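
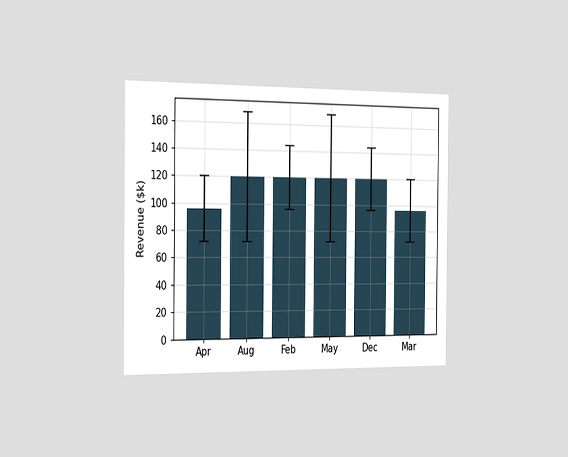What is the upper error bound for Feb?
$144k

The chart is viewed slightly from the left. The Feb bar's upper whisker reaches $144k.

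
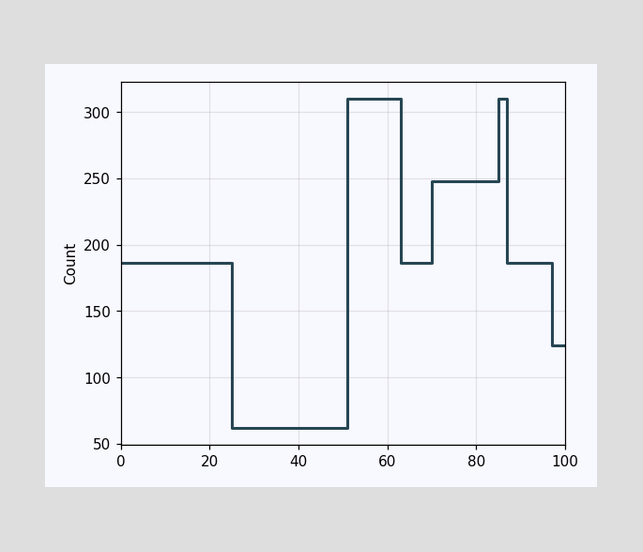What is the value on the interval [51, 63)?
On [51, 63) the step sits at 310.

310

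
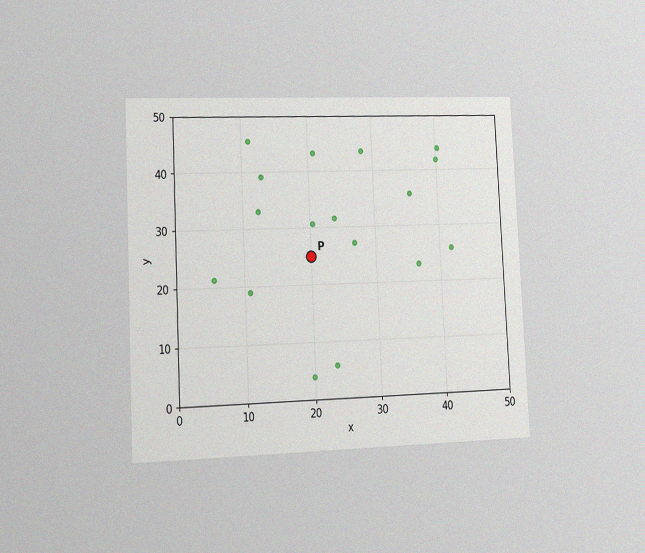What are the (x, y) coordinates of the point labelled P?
The chart is tilted about 3° counter-clockwise and viewed slightly from the left, with some photo noise. Following the gridlines from P to each axis, P sits at (20, 25).

(20, 25)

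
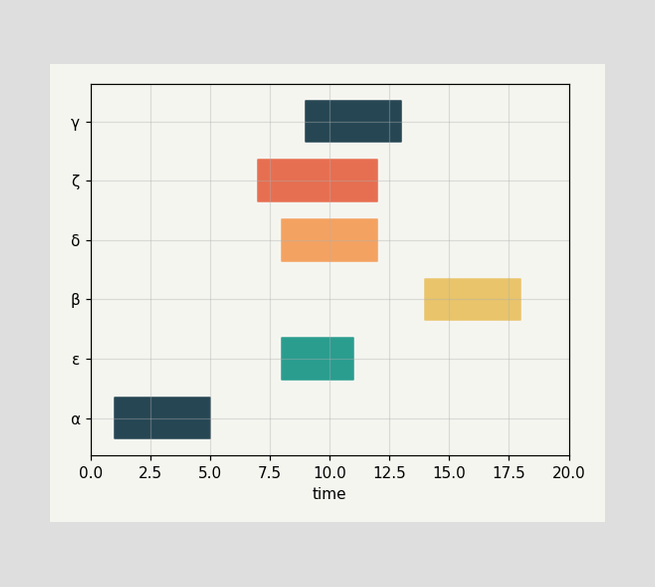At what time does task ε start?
8

The ε bar begins at t=8.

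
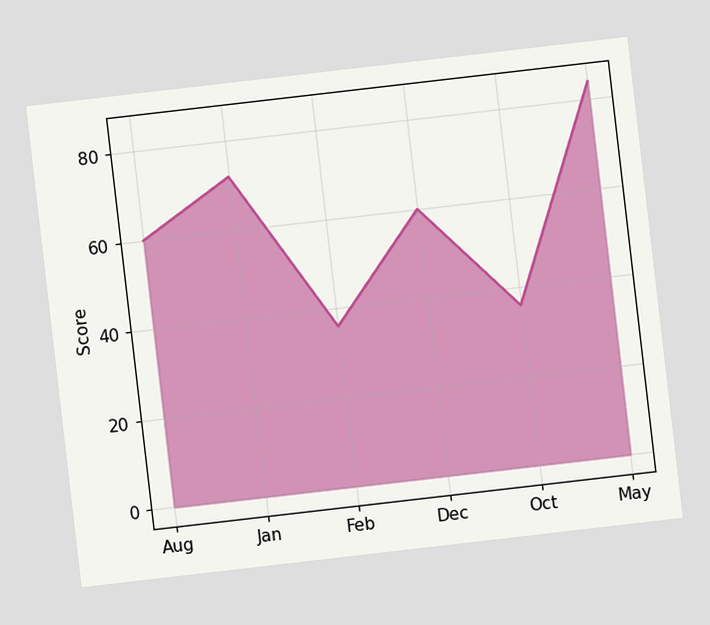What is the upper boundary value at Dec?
60

The chart is tilted about 7° counter-clockwise. At Dec the upper boundary is at 60.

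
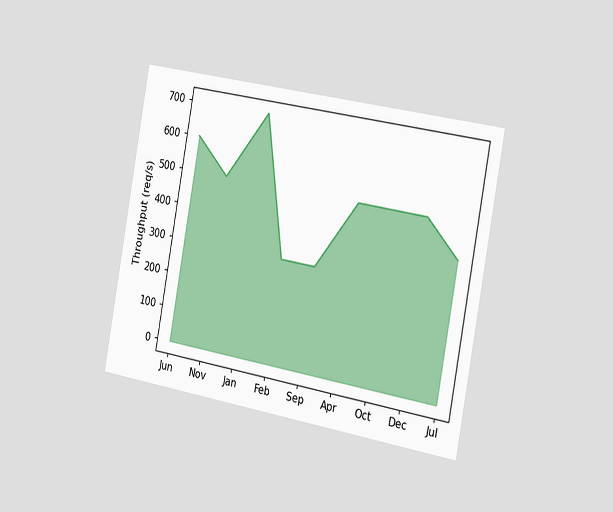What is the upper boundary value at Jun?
600req/s

The chart is tilted about 10° clockwise and viewed slightly from the right. At Jun the upper boundary is at 600req/s.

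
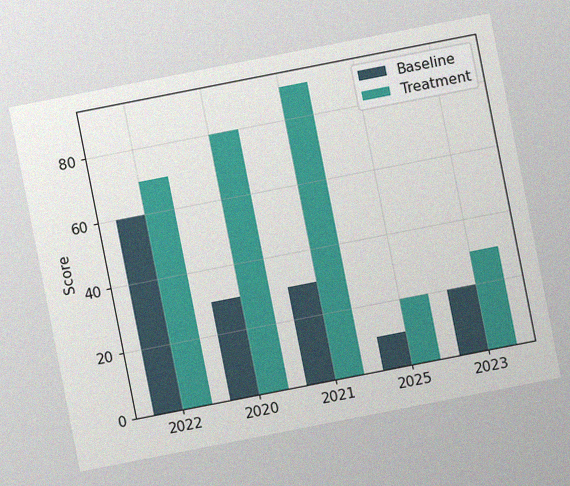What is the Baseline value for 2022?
The chart is tilted about 11° counter-clockwise, with some photo noise. The Baseline bar at 2022 reaches 60 on the y-axis.

60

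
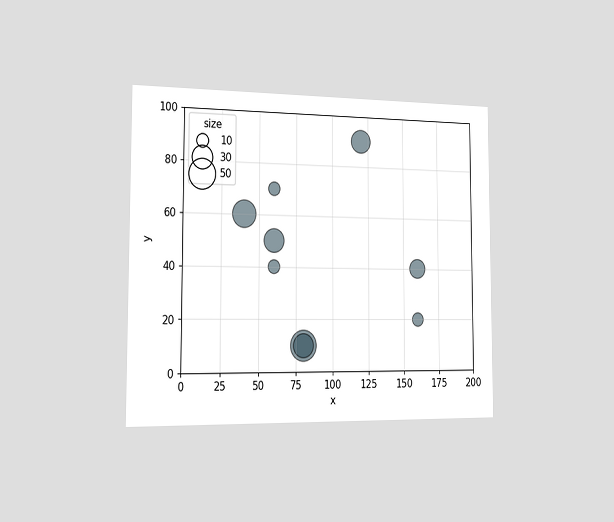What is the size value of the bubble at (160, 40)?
20

The chart is viewed slightly from the left. Matching the bubble at (160, 40) against the size legend gives 20.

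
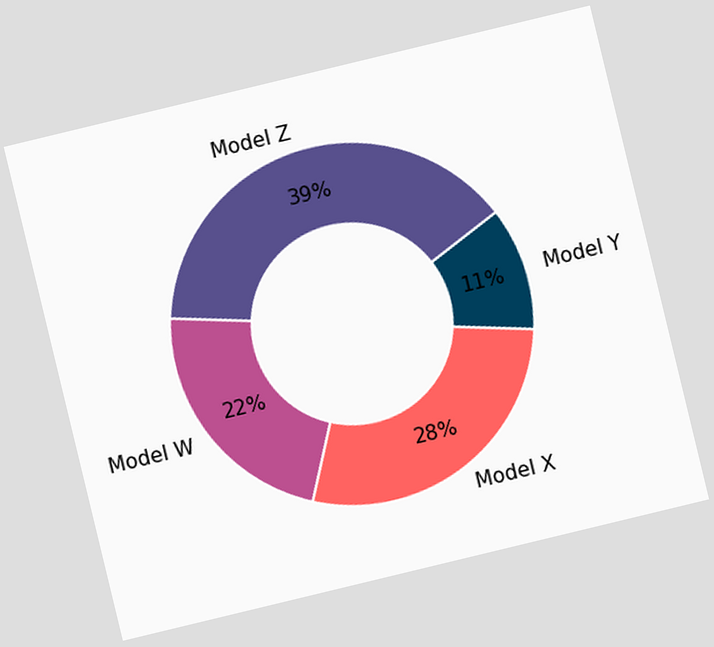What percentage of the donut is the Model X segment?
The chart is tilted about 14° counter-clockwise. The Model X segment takes up 28% of the ring.

28%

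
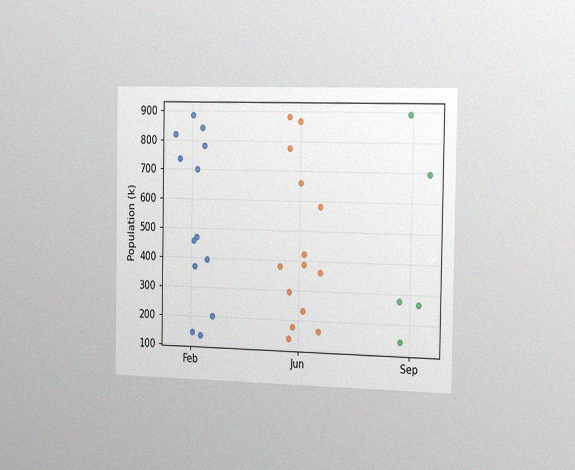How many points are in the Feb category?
13

The chart is viewed slightly from the right, with some photo noise. Counting the markers in the Feb column gives 13.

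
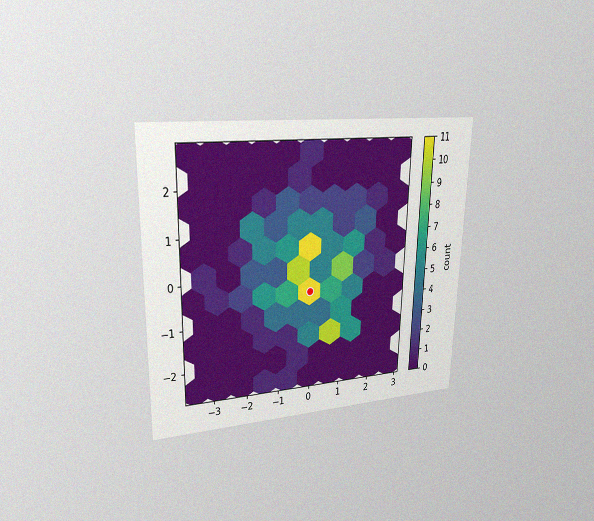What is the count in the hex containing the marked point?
11

The chart is viewed at a slight angle, with some photo noise. The marked hex reads 11 on the colorbar.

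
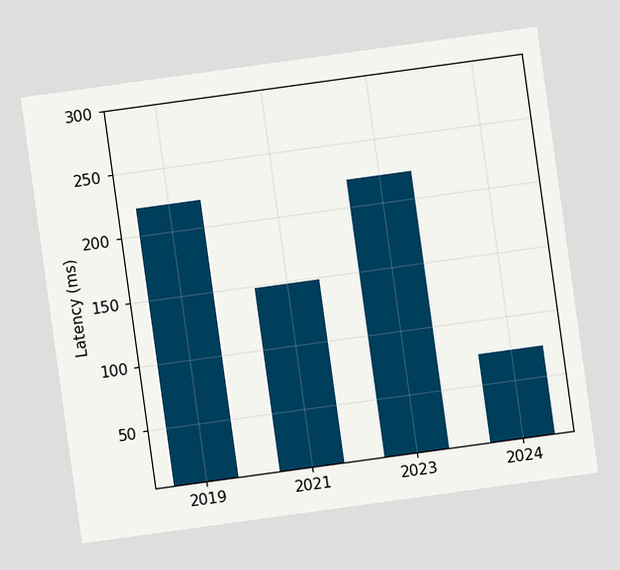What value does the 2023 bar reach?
222ms

The chart is tilted about 8° counter-clockwise. Reading along the chart's y-axis, the 2023 bar reaches 222ms.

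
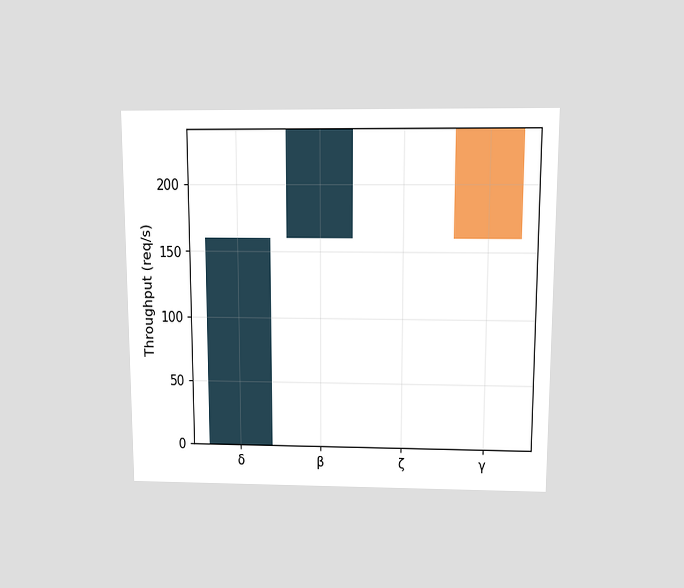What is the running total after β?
240req/s

The chart is viewed slightly from above. After β the running total reaches 240req/s.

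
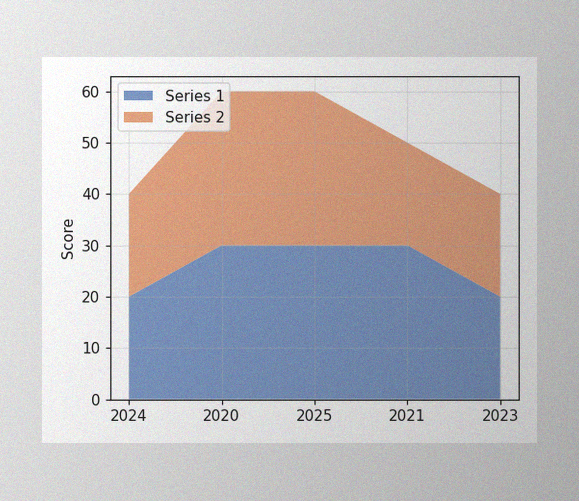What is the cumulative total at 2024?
40

The image has some photo noise and uneven lighting. The stacked total at 2024 reaches 40.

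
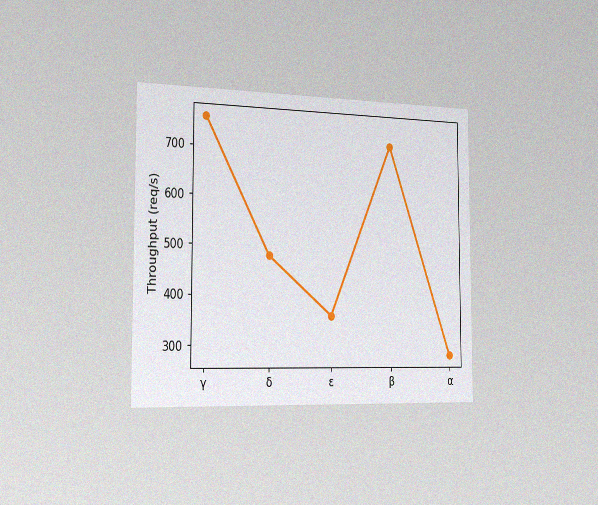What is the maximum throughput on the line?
The chart is viewed slightly from the left, with some photo noise. The highest point is at γ, and reading across to the y-axis gives 760req/s.

760req/s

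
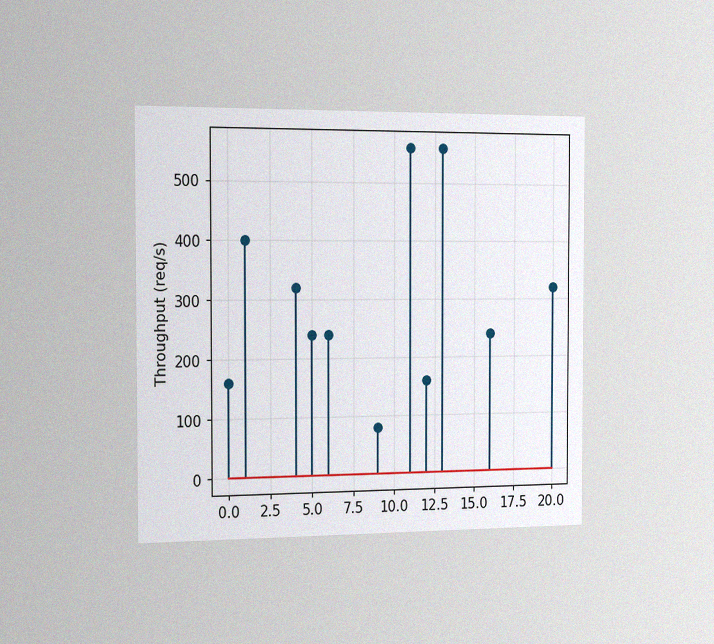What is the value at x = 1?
400req/s

The chart is viewed slightly from the left, with some photo noise. The stem at x=1 reaches 400req/s.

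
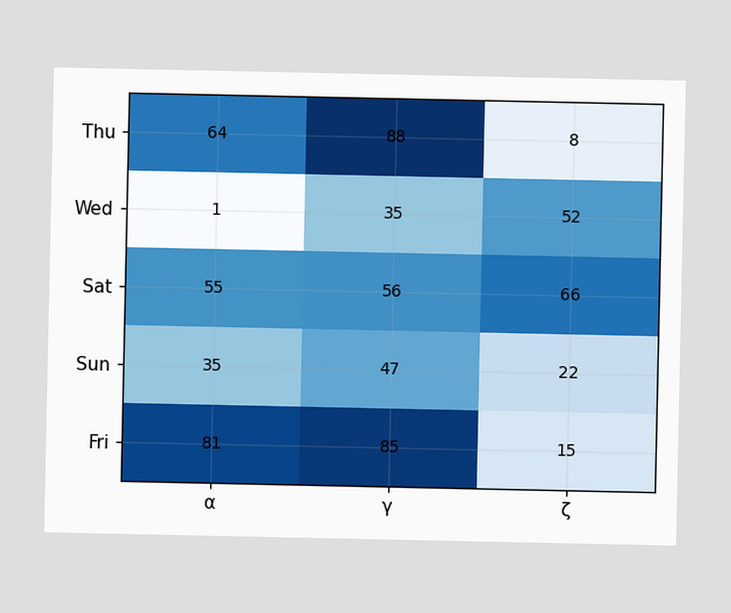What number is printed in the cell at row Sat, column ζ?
66

The (Sat, ζ) cell reads 66.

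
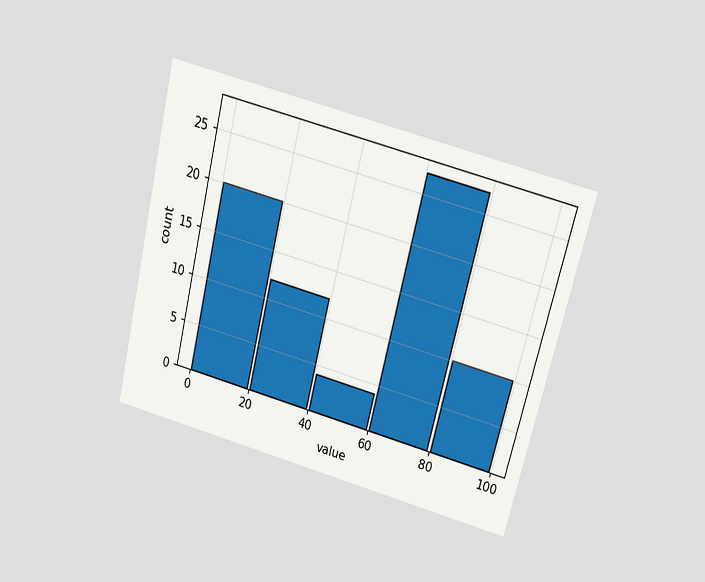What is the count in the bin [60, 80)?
The chart is tilted about 14° clockwise and viewed slightly from above. The [60, 80) bin has height 27.

27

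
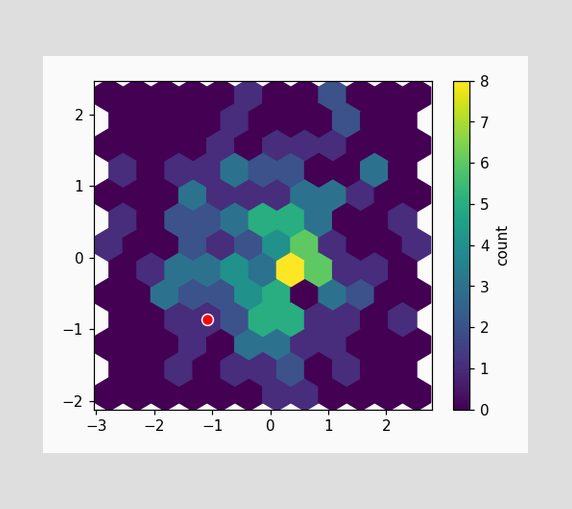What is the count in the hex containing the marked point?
The marked hex reads 1 on the colorbar.

1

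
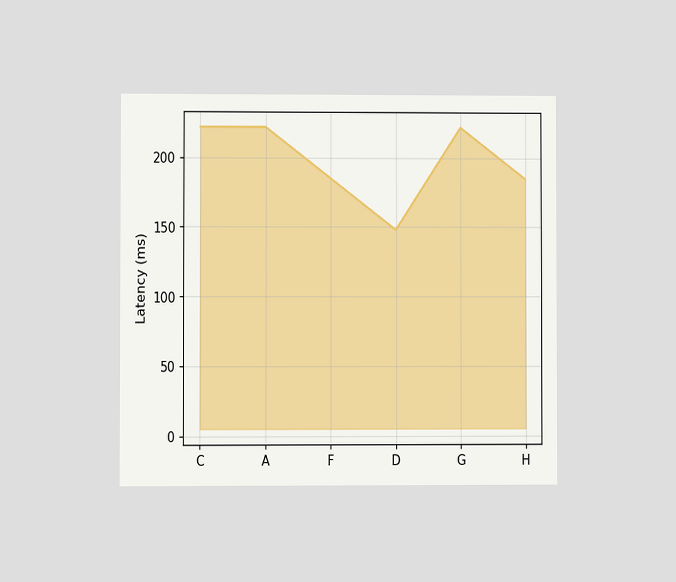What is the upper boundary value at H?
185ms

The chart is viewed at a slight angle. At H the upper boundary is at 185ms.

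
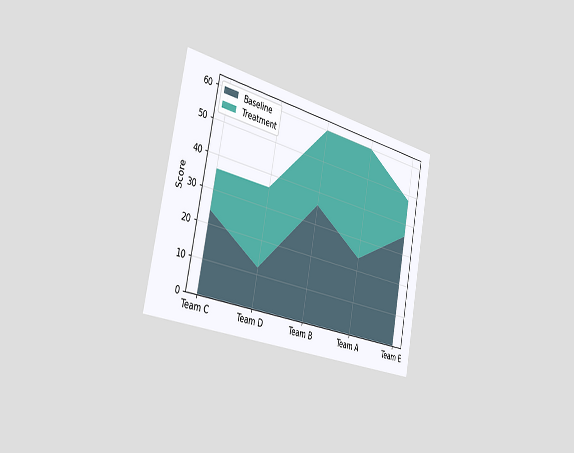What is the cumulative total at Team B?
60

The chart is tilted about 11° clockwise and viewed slightly from the left. The stacked total at Team B reaches 60.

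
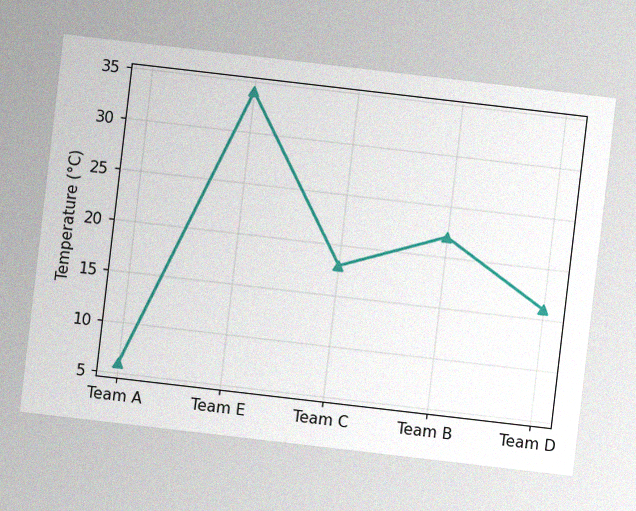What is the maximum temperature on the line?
34°C

The chart is tilted about 7° clockwise, with some photo noise. The highest point is at Team E, and reading across to the y-axis gives 34°C.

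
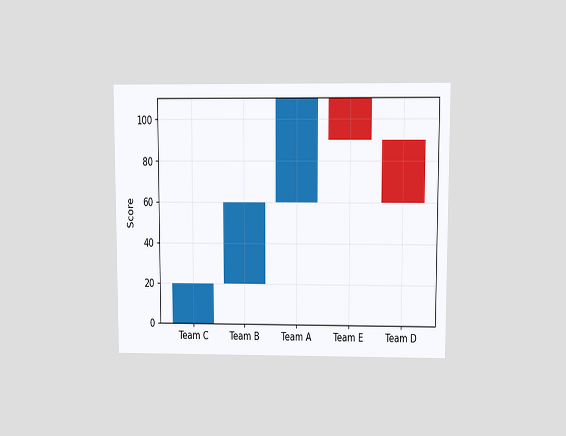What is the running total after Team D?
The chart is viewed at a slight angle. After Team D the running total reaches 60.

60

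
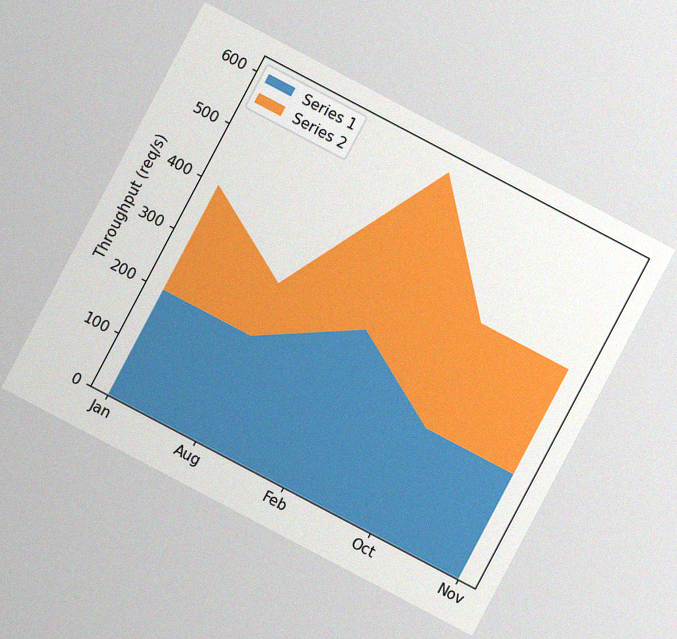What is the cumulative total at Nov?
The chart is tilted about 28° clockwise, with some photo noise. The stacked total at Nov reaches 400req/s.

400req/s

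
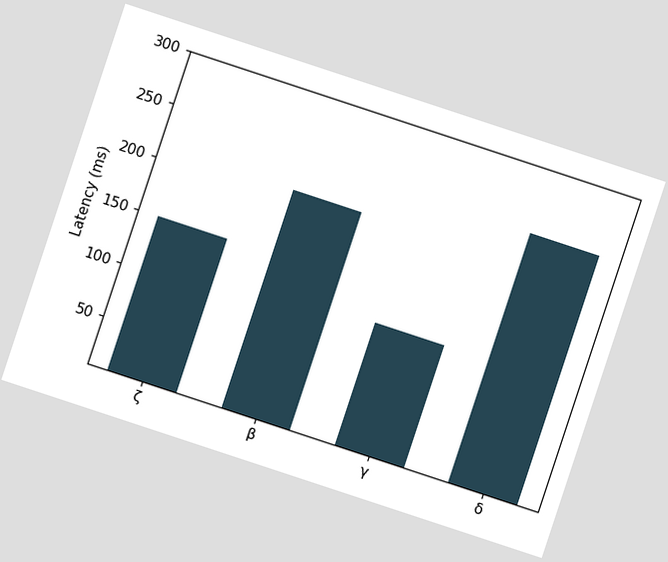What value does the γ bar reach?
The chart is tilted about 18° clockwise. Reading along the chart's y-axis, the γ bar reaches 120ms.

120ms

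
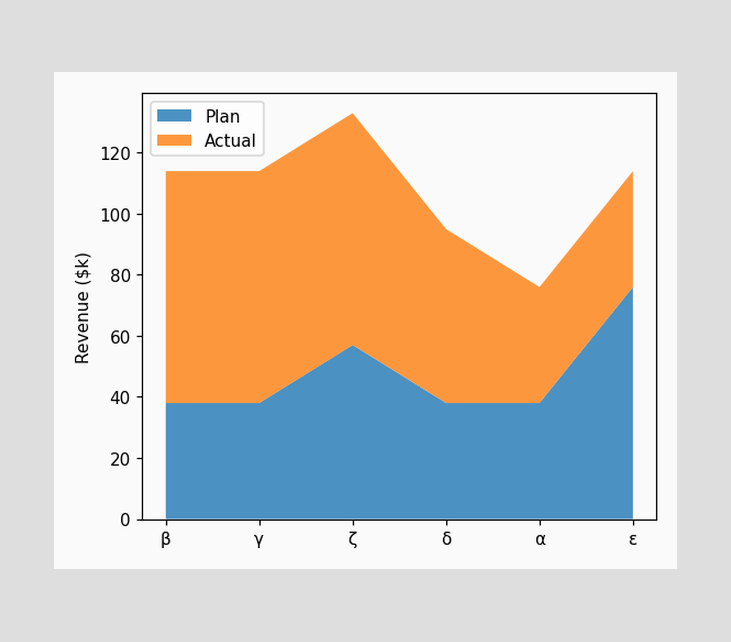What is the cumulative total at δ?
$95k

The stacked total at δ reaches $95k.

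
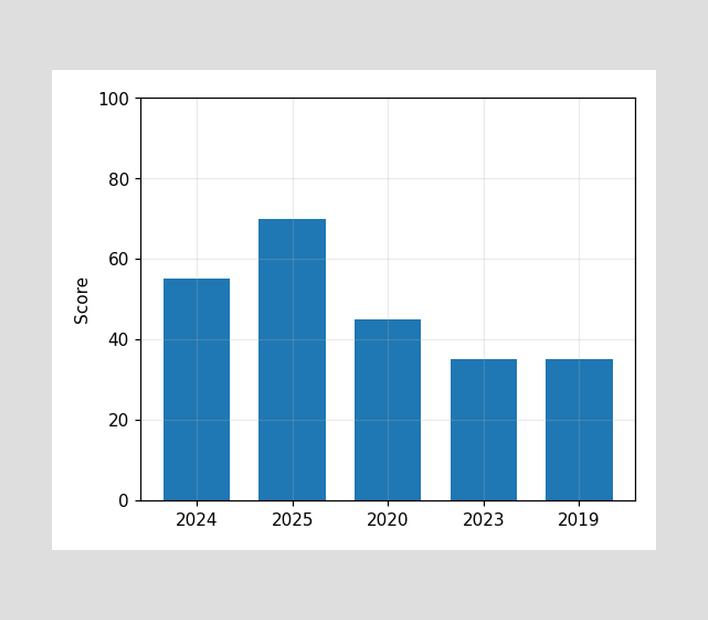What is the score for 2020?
Reading along the chart's y-axis, the 2020 bar reaches 45.

45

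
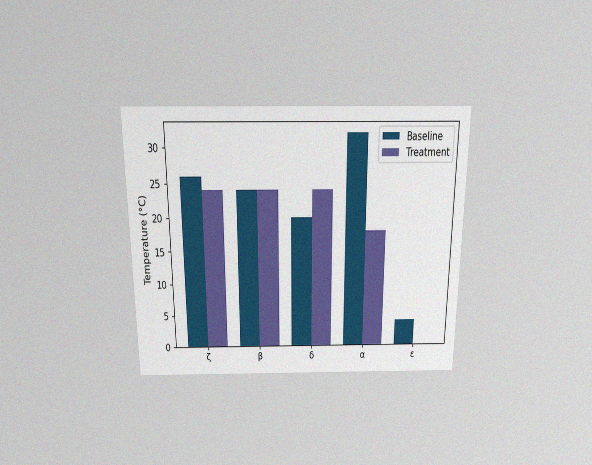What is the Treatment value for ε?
0°C

The chart is viewed slightly from above, with some photo noise. The Treatment bar at ε reaches 0°C on the y-axis.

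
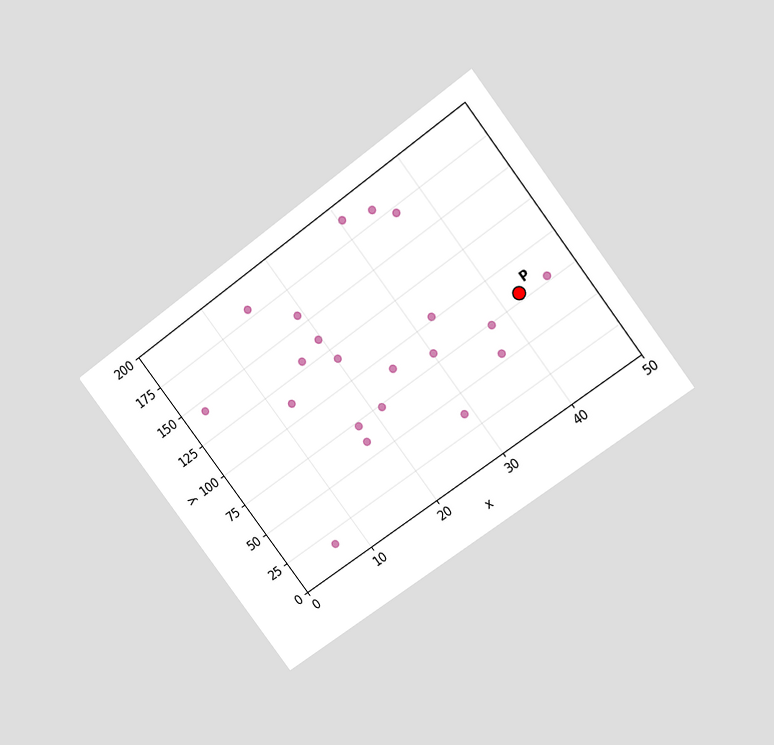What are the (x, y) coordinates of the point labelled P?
(42.5, 80)

The chart is tilted about 37° counter-clockwise and viewed at a slight angle. Following the gridlines from P to each axis, P sits at (42.5, 80).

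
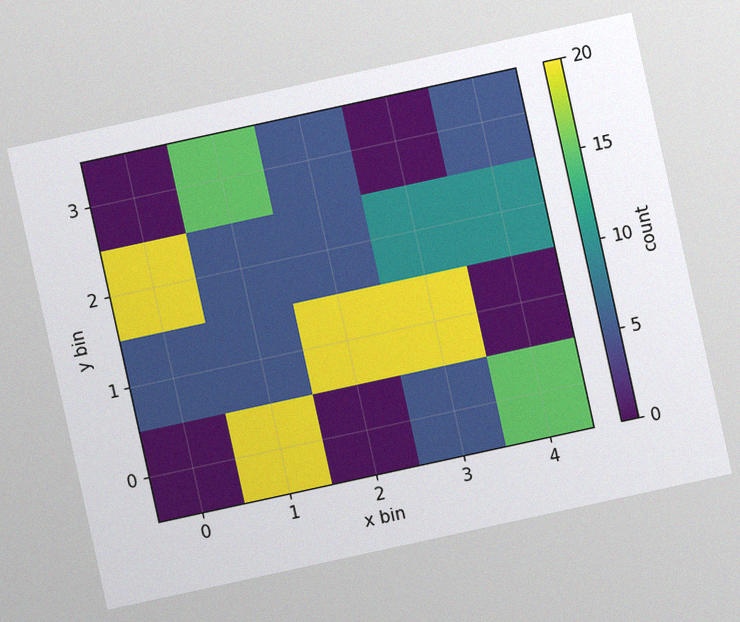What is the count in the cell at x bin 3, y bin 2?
The chart is tilted about 12° counter-clockwise, with some photo noise. Matching the cell (3, 2) against the colorbar gives 10.

10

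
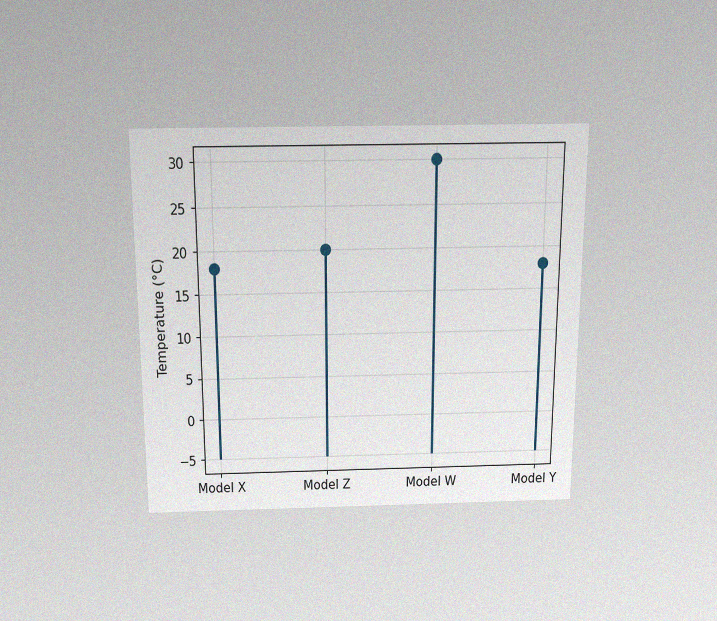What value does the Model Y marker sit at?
The chart is viewed slightly from above, with some photo noise. The Model Y marker sits at 18°C.

18°C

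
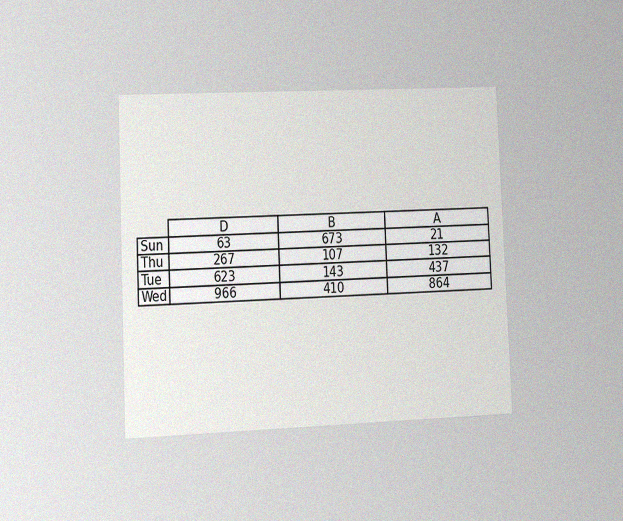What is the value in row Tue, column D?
623

The chart is tilted about 2° counter-clockwise and viewed at a slight angle, with some photo noise. The (Tue, D) cell reads 623.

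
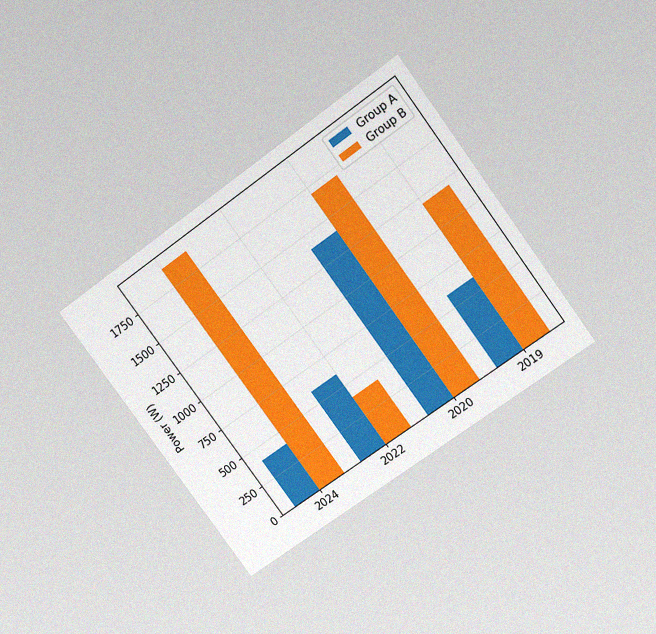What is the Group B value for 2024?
The chart is tilted about 36° counter-clockwise and viewed slightly from above, with some photo noise. The Group B bar at 2024 reaches 1900W on the y-axis.

1900W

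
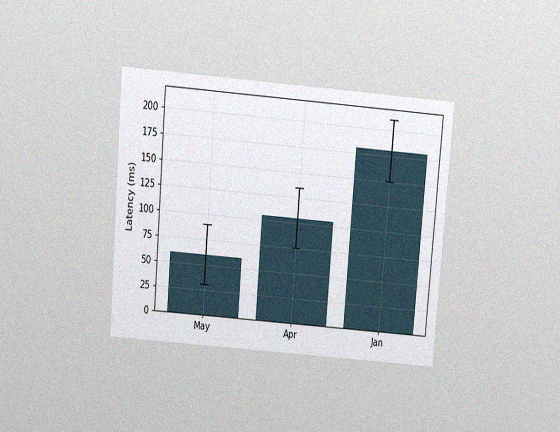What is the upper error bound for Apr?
The chart is tilted about 5° clockwise and viewed slightly from above, with some photo noise. The Apr bar's upper whisker reaches 135ms.

135ms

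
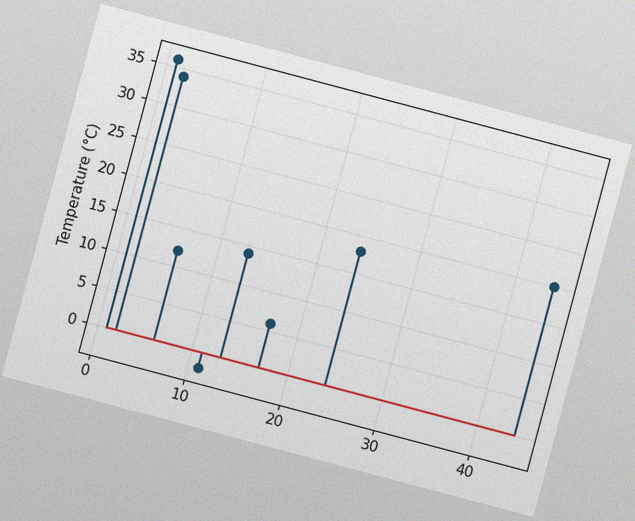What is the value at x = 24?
The chart is tilted about 15° clockwise, with some photo noise. The stem at x=24 reaches 18°C.

18°C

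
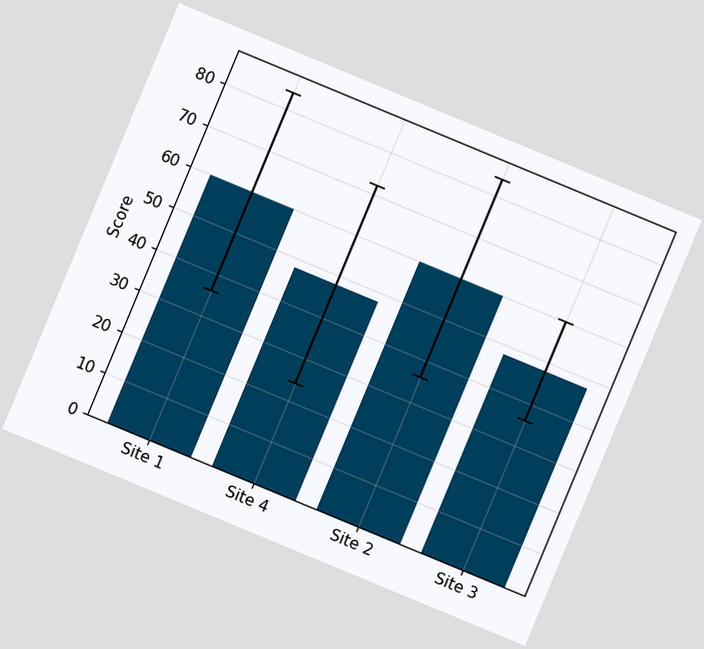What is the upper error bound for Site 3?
60

The chart is tilted about 23° clockwise. The Site 3 bar's upper whisker reaches 60.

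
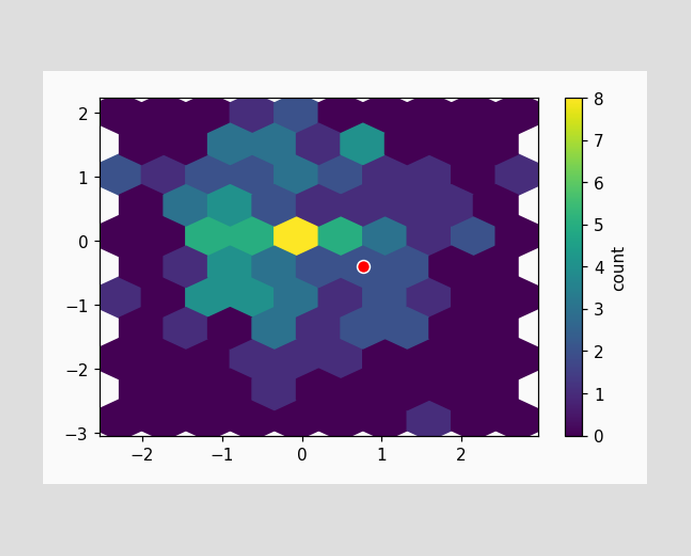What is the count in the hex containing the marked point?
2

The marked hex reads 2 on the colorbar.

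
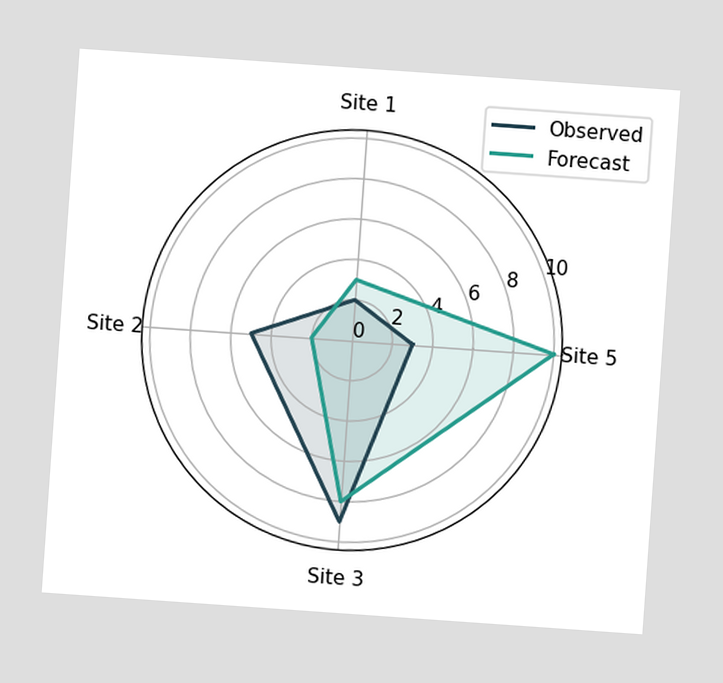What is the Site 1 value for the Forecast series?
The chart is tilted about 4° clockwise. On the Site 1 axis, Forecast reaches 3.

3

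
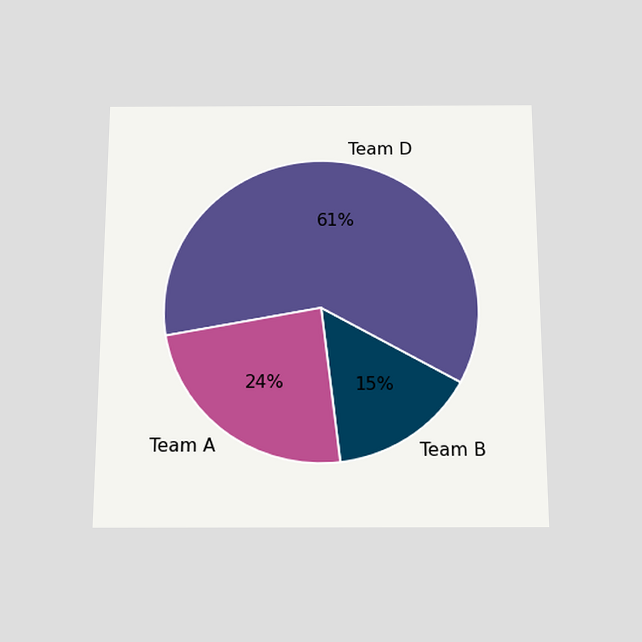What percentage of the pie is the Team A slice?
The chart is viewed slightly from below. The Team A slice takes up 24% of the pie.

24%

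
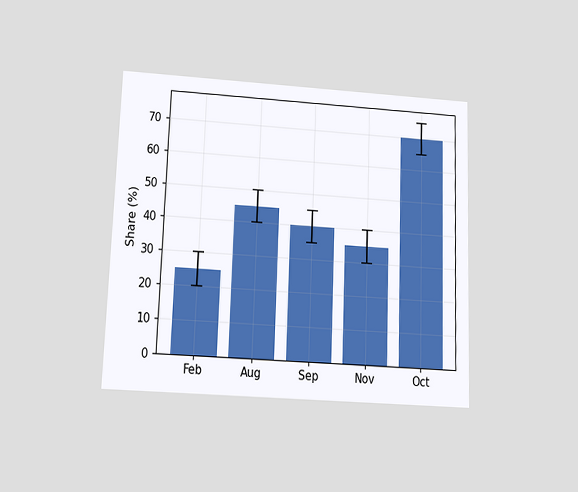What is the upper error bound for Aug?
50%

The chart is tilted about 2° clockwise and viewed slightly from below. The Aug bar's upper whisker reaches 50%.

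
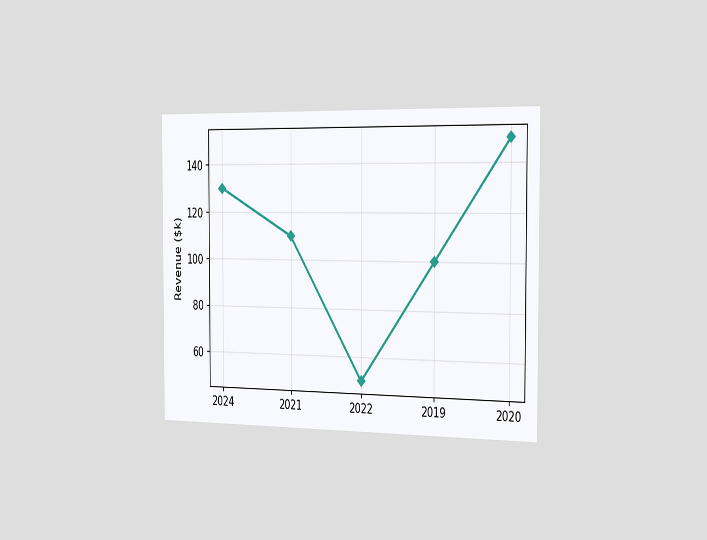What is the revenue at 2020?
$150k

The chart is viewed slightly from the right. At 2020, the line is at $150k.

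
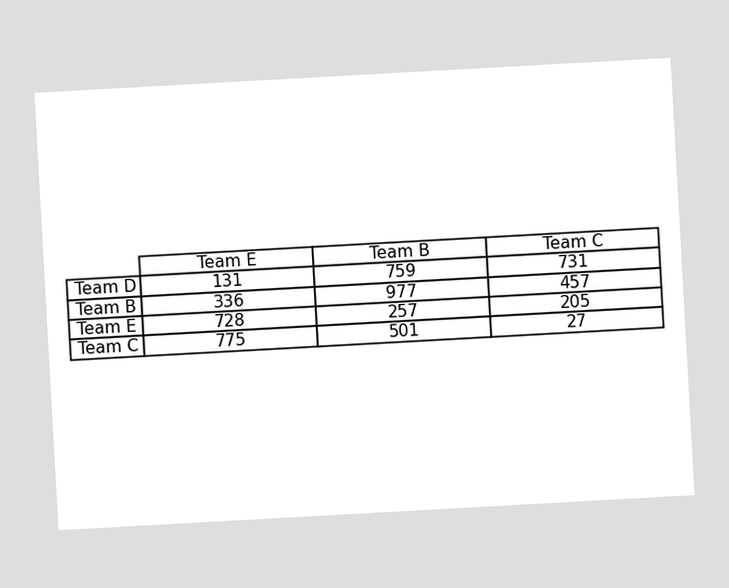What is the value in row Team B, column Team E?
The chart is tilted about 3° counter-clockwise. The (Team B, Team E) cell reads 336.

336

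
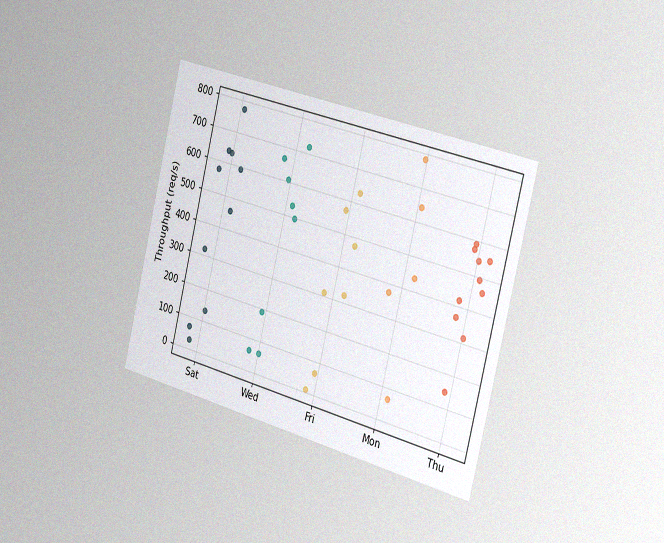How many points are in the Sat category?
The chart is tilted about 14° clockwise and viewed slightly from the right, with some photo noise. Counting the markers in the Sat column gives 10.

10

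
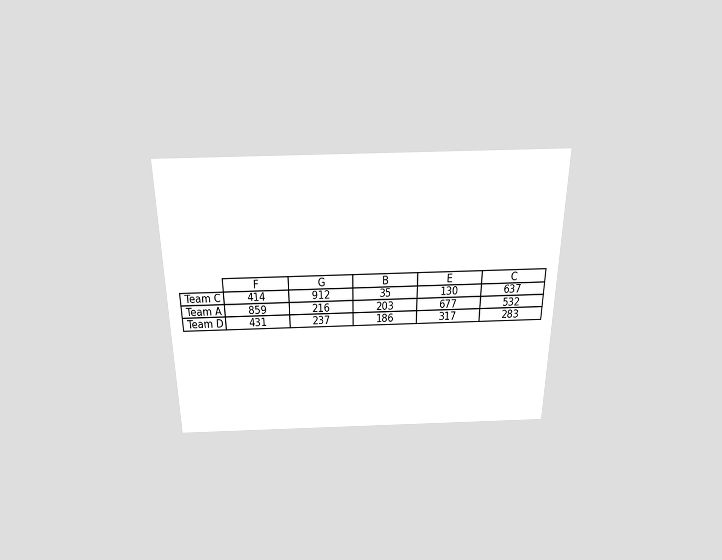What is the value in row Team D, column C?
The chart is viewed slightly from above. The (Team D, C) cell reads 283.

283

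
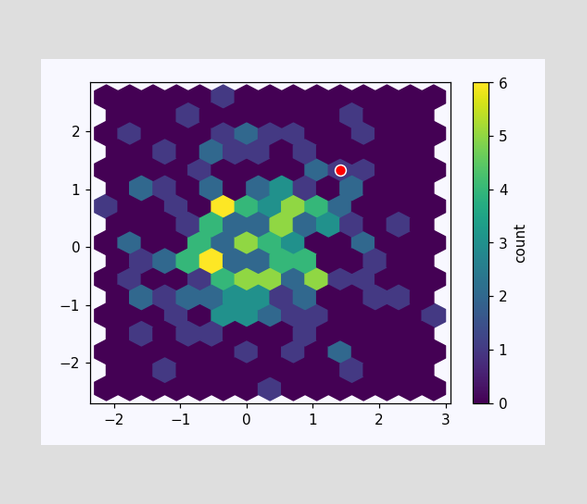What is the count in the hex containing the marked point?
The marked hex reads 1 on the colorbar.

1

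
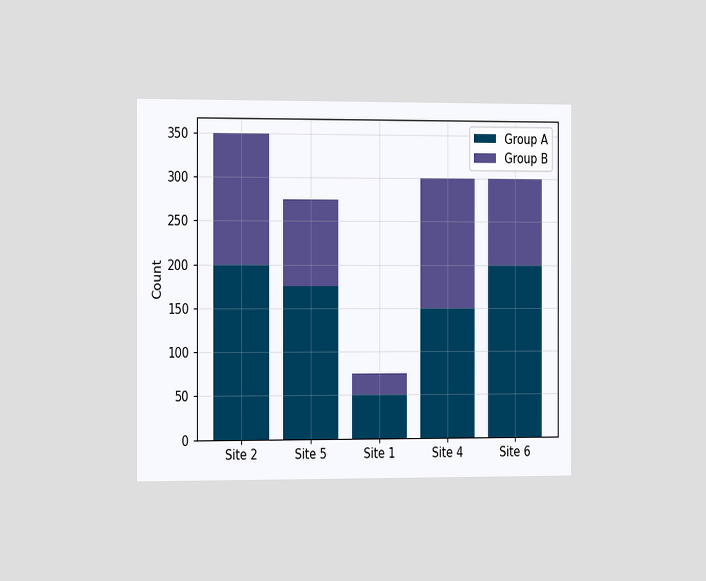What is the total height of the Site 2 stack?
The chart is viewed slightly from the left. The Site 2 stack's top reaches 350 on the y-axis.

350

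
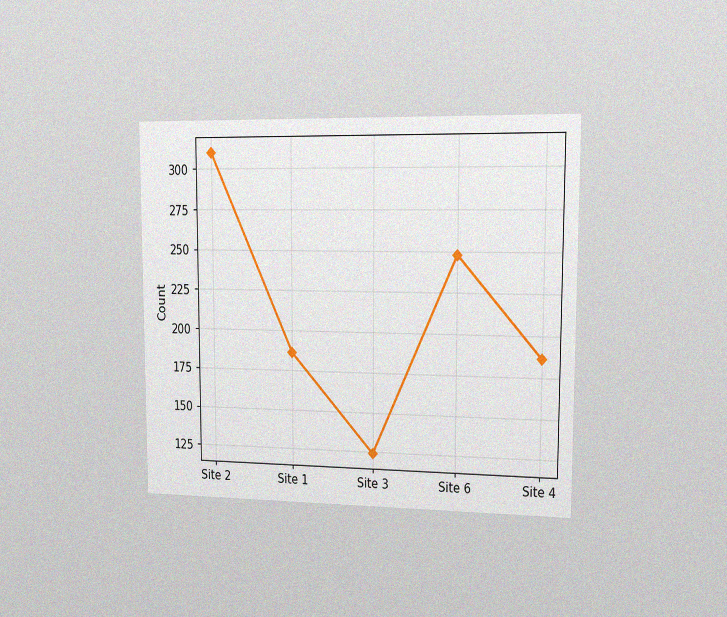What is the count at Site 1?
The chart is viewed slightly from the right, with some photo noise. At Site 1, the line is at 186.

186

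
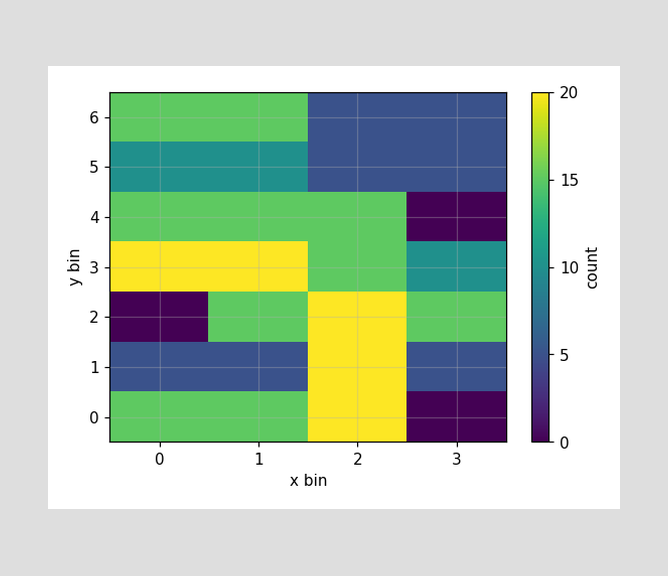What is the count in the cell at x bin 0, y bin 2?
0

Matching the cell (0, 2) against the colorbar gives 0.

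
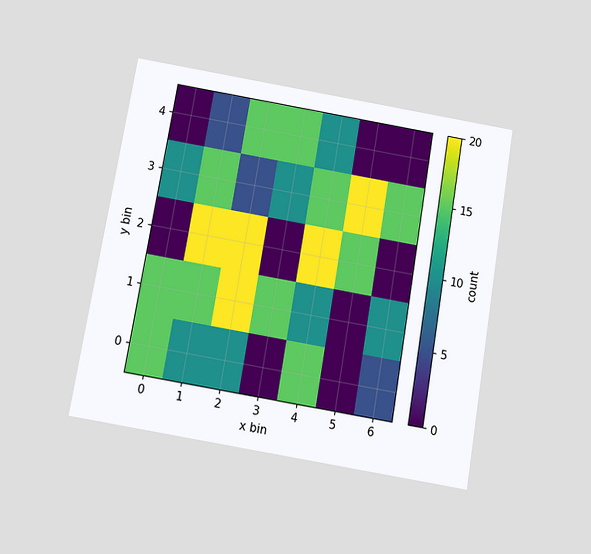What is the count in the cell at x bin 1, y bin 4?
The chart is tilted about 9° clockwise and viewed slightly from below. Matching the cell (1, 4) against the colorbar gives 5.

5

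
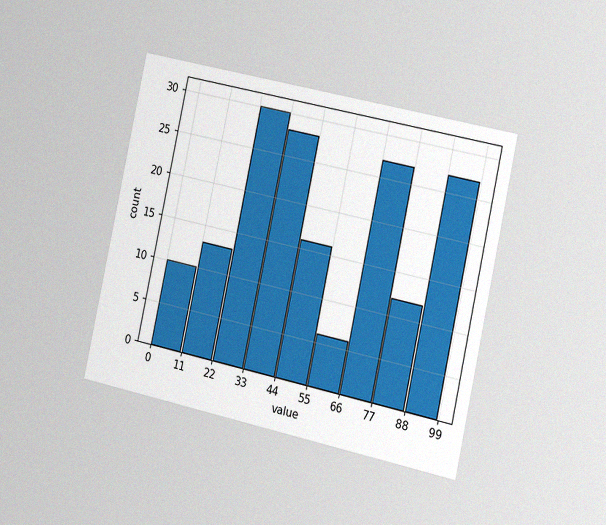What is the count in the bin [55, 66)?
The chart is tilted about 12° clockwise and viewed slightly from the right, with some photo noise. The [55, 66) bin has height 6.

6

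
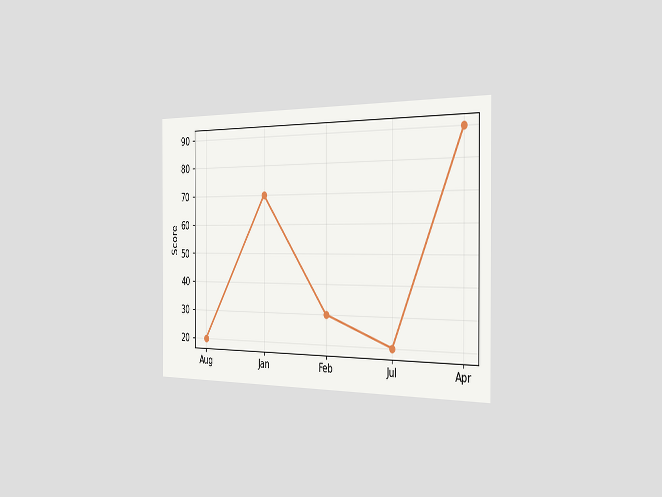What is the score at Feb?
The chart is viewed slightly from the right. At Feb, the line is at 30.

30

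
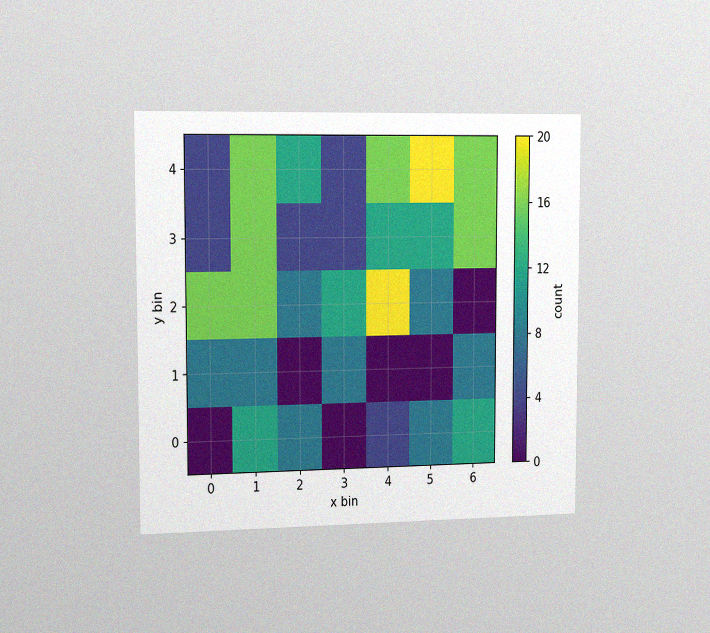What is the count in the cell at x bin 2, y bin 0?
The chart is viewed slightly from the left, with some photo noise. Matching the cell (2, 0) against the colorbar gives 8.

8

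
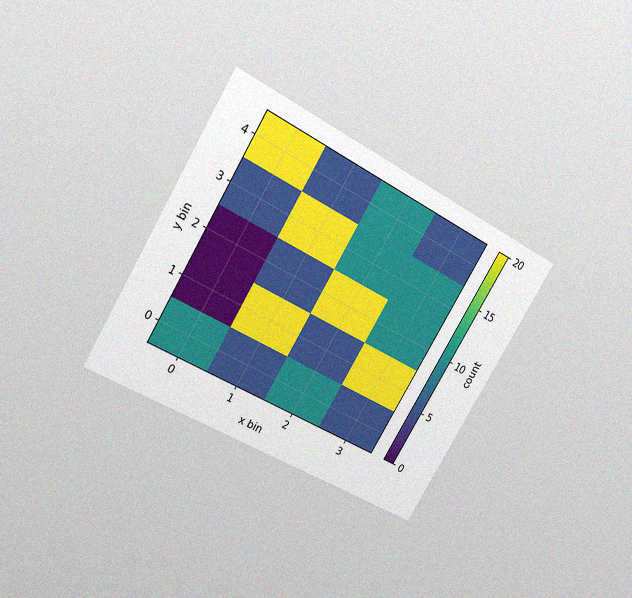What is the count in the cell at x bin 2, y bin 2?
20

The chart is tilted about 31° clockwise and viewed at a slight angle, with some photo noise. Matching the cell (2, 2) against the colorbar gives 20.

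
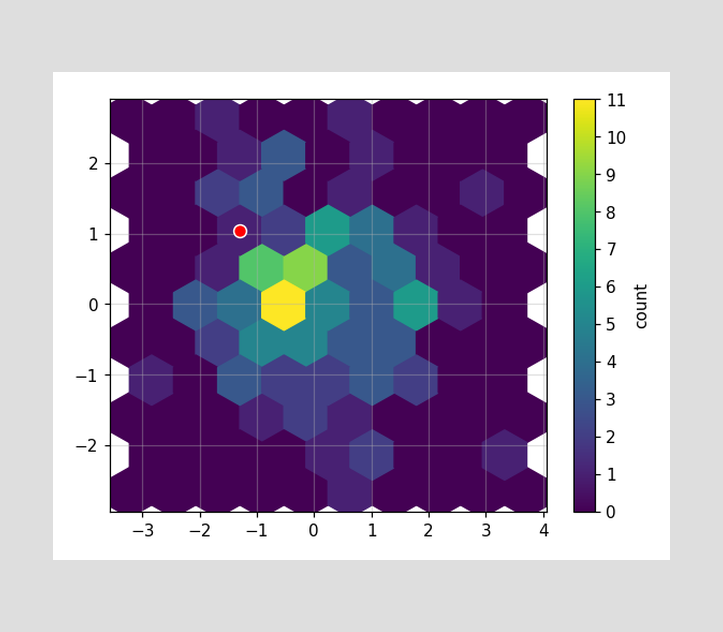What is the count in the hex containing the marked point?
The marked hex reads 1 on the colorbar.

1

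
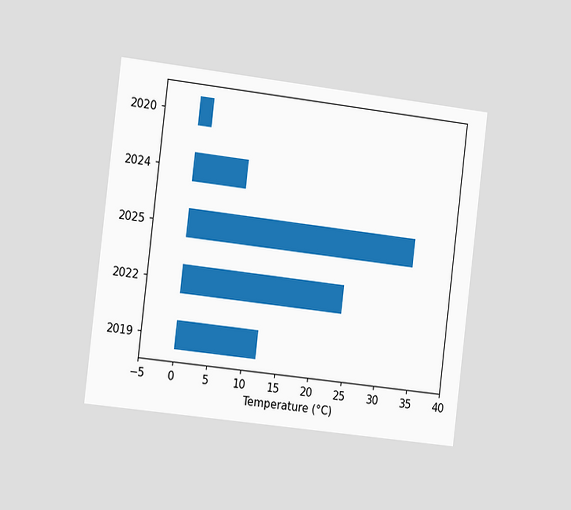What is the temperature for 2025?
The chart is tilted about 7° clockwise and viewed slightly from the left. Reading along the chart's x-axis, the 2025 bar reaches 34°C.

34°C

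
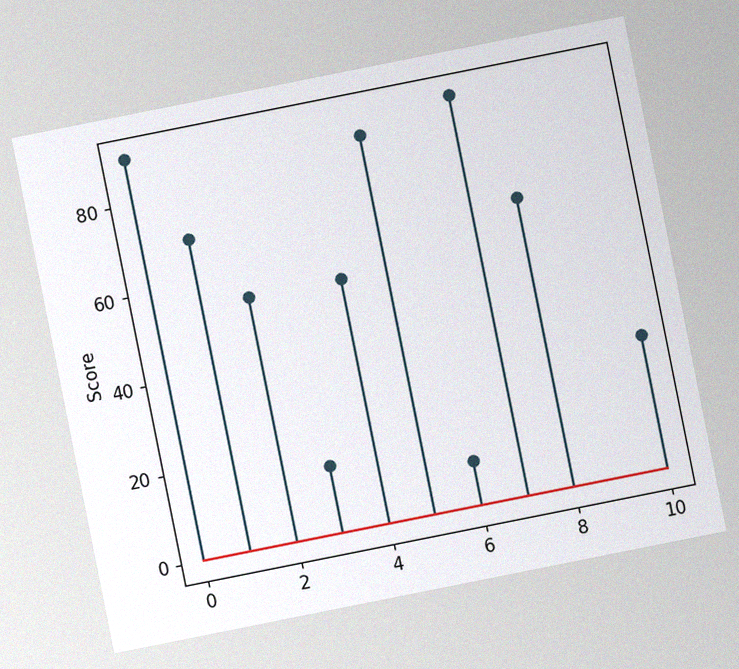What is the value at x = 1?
The chart is tilted about 11° counter-clockwise, with some photo noise. The stem at x=1 reaches 70.

70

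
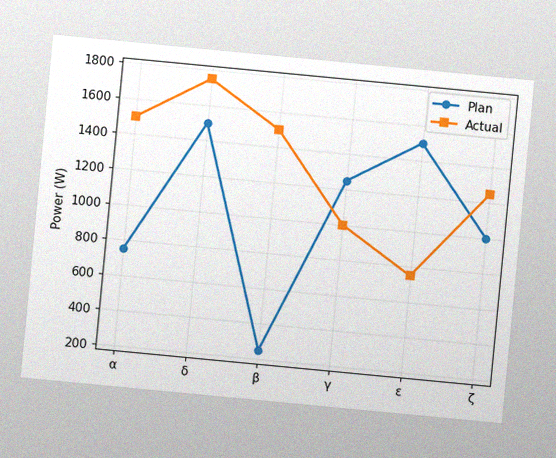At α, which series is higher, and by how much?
The chart is tilted about 5° clockwise, with some photo noise. At α, Actual sits above the other line by 750W.

Actual, by 750W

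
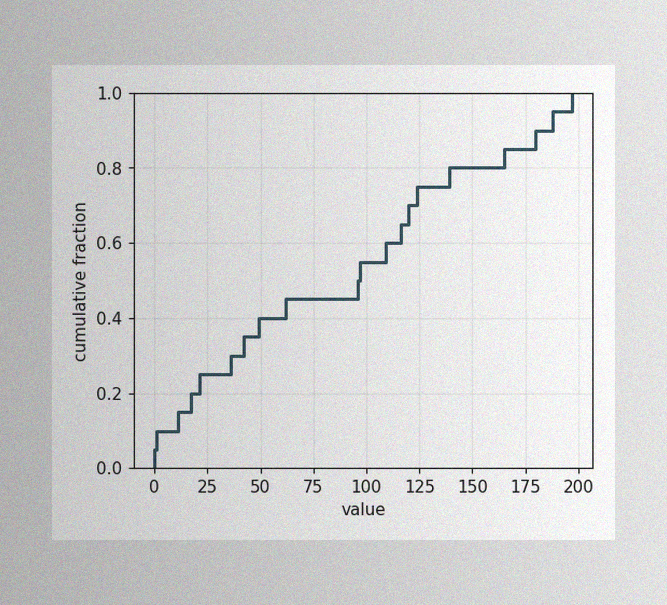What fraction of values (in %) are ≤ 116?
65%

The image has some photo noise and uneven lighting. At x=116 the ECDF step is at 65%.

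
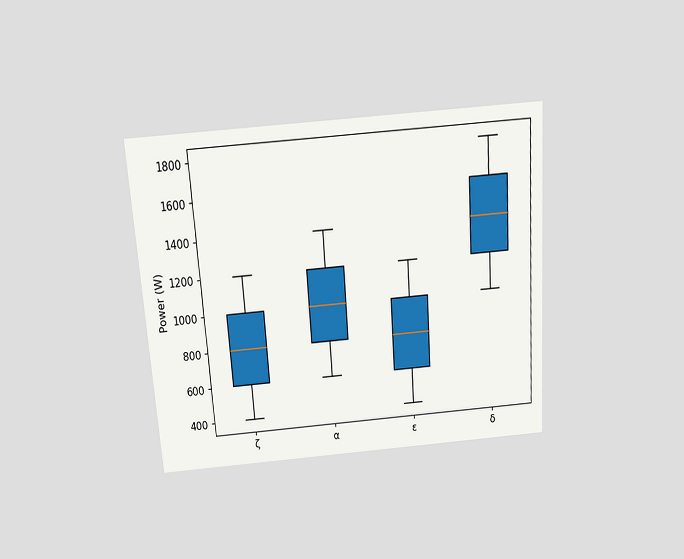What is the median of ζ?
The chart is tilted about 4° counter-clockwise and viewed slightly from above. The median line in the ζ box sits at 800W.

800W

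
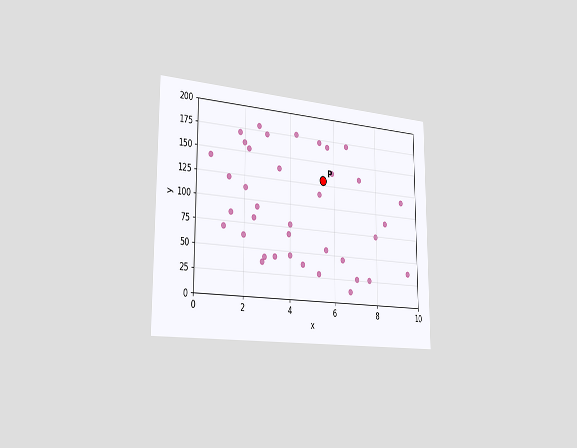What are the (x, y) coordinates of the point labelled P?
(5.5, 130)

The chart is viewed slightly from the left. Following the gridlines from P to each axis, P sits at (5.5, 130).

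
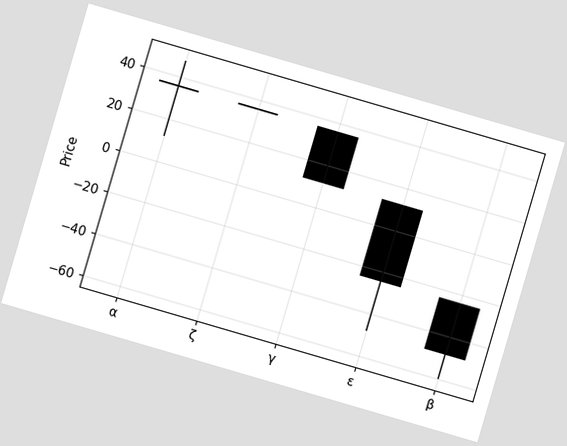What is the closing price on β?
-48

The chart is tilted about 16° clockwise. The β candle closes at -48.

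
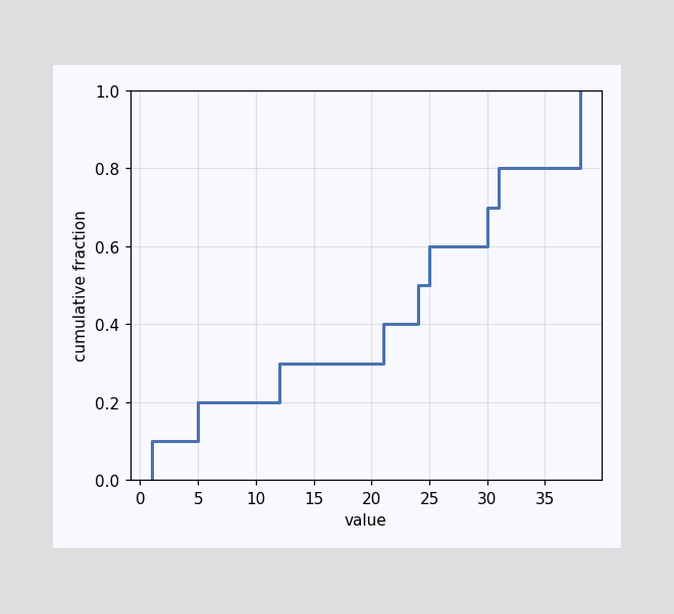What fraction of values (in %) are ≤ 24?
At x=24 the ECDF step is at 50%.

50%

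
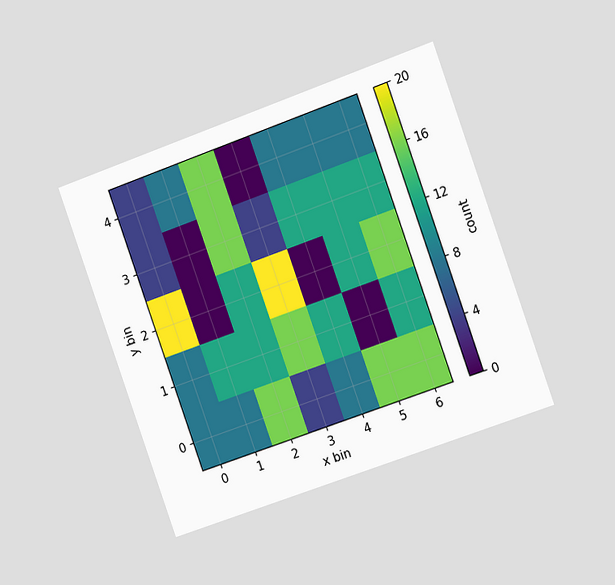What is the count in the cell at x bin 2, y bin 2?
12

The chart is tilted about 20° counter-clockwise and viewed slightly from the right. Matching the cell (2, 2) against the colorbar gives 12.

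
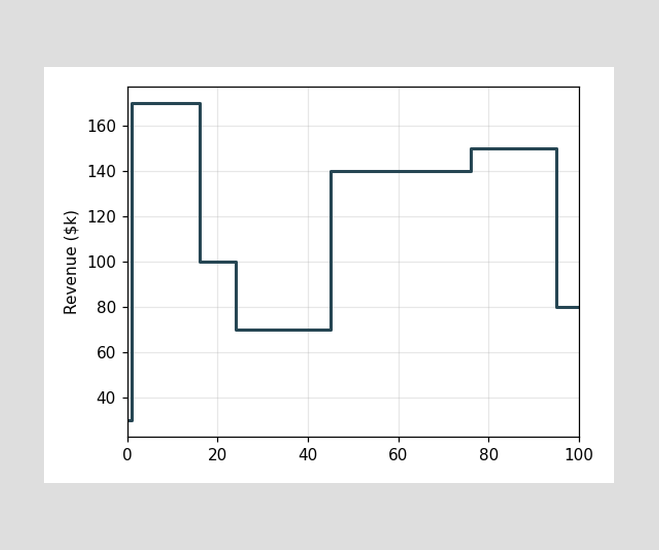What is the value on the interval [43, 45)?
$70k

On [43, 45) the step sits at $70k.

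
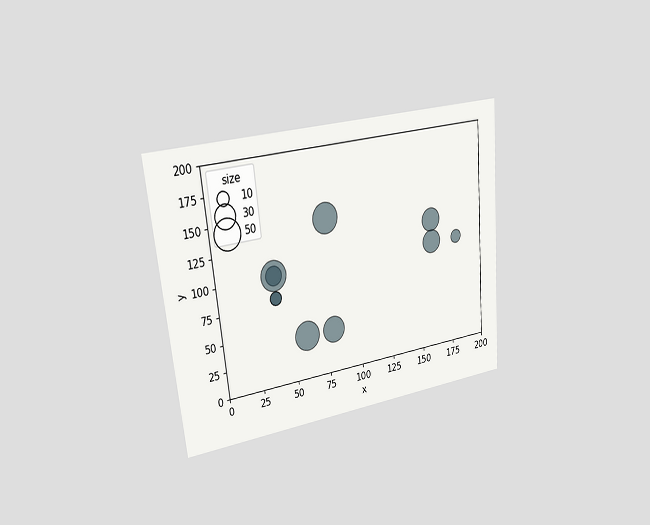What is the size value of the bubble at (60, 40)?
50

The chart is tilted about 5° counter-clockwise and viewed slightly from the left. Matching the bubble at (60, 40) against the size legend gives 50.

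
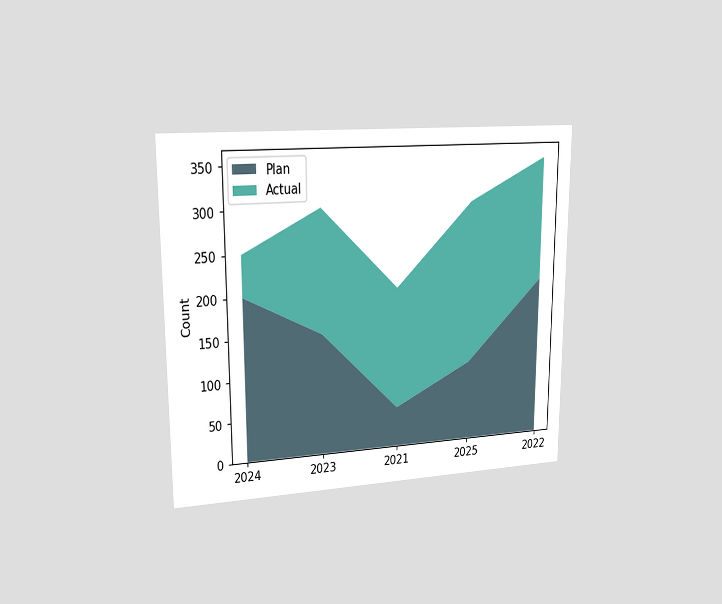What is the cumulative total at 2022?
The chart is viewed slightly from the left. The stacked total at 2022 reaches 350.

350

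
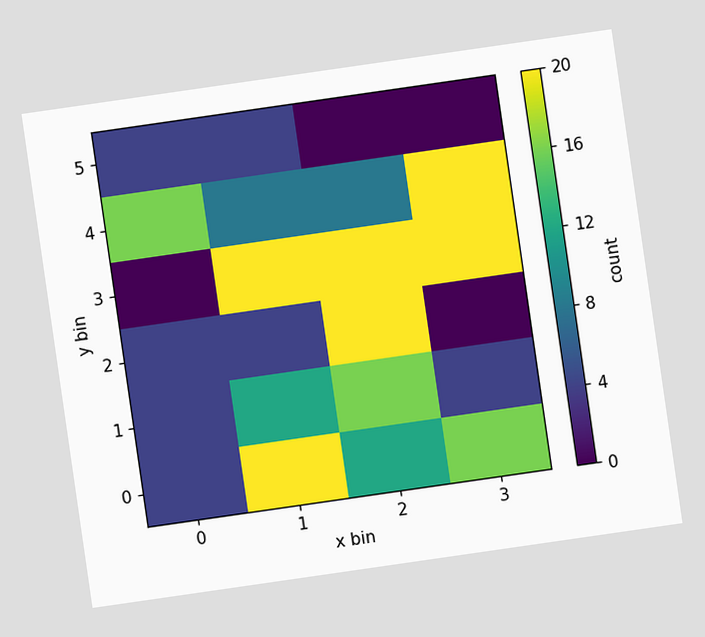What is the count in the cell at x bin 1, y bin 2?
The chart is tilted about 8° counter-clockwise. Matching the cell (1, 2) against the colorbar gives 4.

4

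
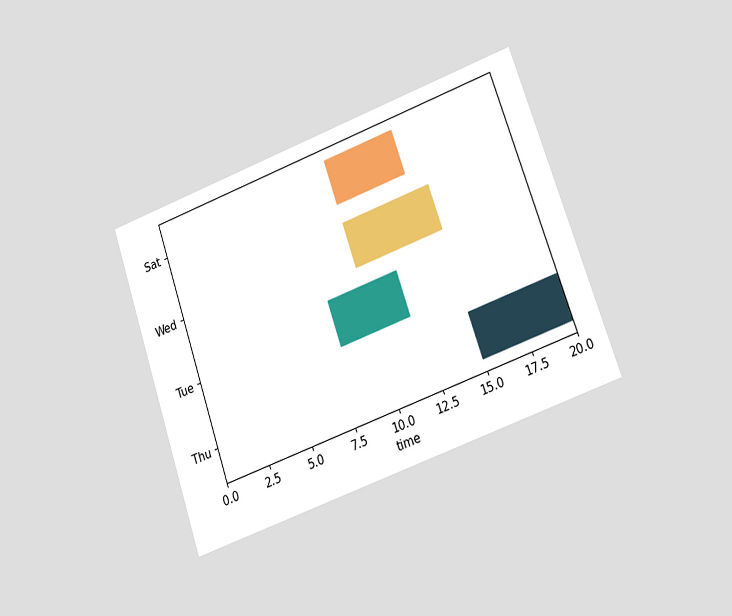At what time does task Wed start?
10

The chart is tilted about 19° counter-clockwise and viewed at a slight angle. The Wed bar begins at t=10.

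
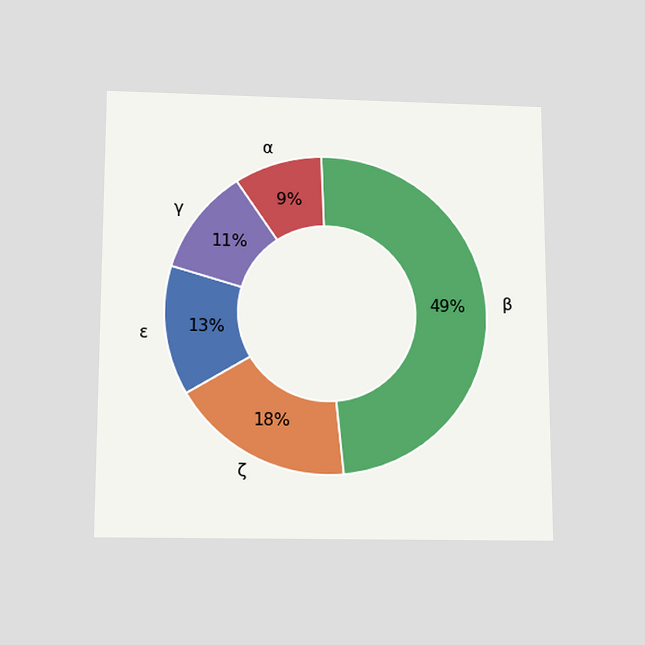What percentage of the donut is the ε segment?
13%

The chart is viewed slightly from below. The ε segment takes up 13% of the ring.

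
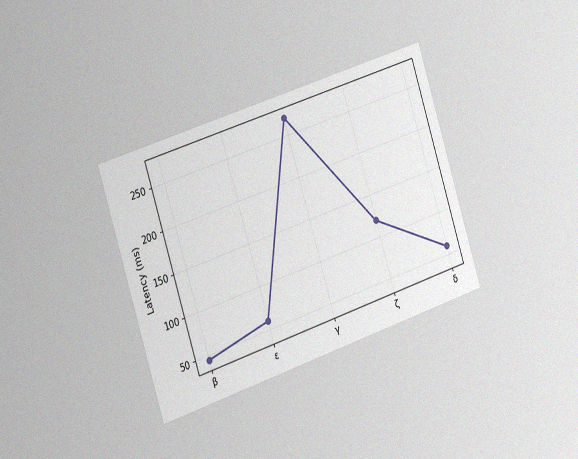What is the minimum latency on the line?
The chart is tilted about 18° counter-clockwise and viewed slightly from the left, with some photo noise. The lowest point is at β, and reading across to the y-axis gives 45ms.

45ms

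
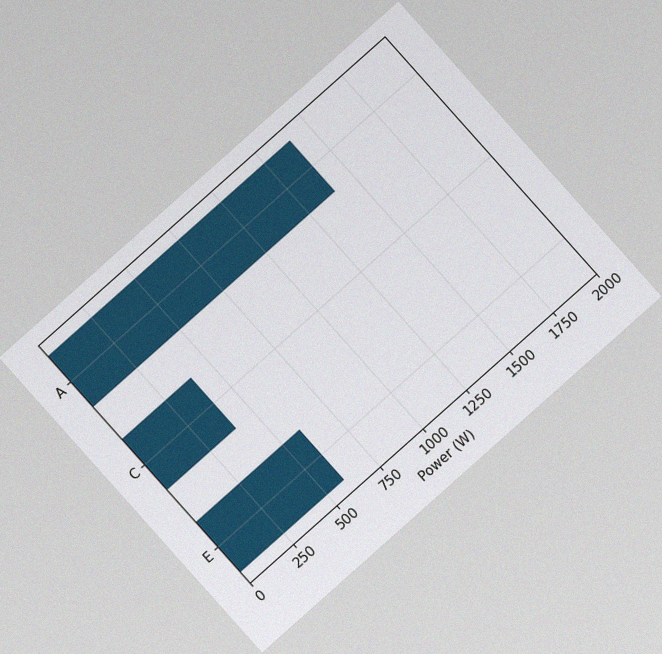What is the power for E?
The chart is tilted about 42° counter-clockwise, with some photo noise. Reading along the chart's x-axis, the E bar reaches 600W.

600W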